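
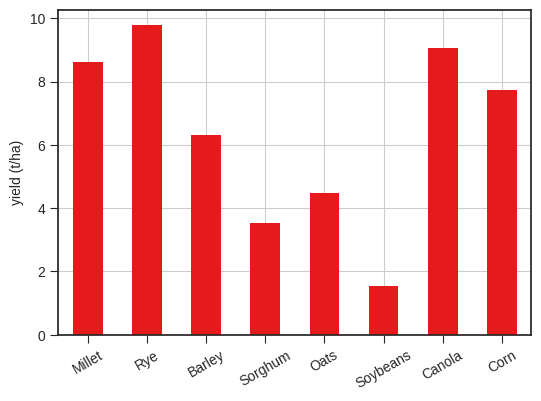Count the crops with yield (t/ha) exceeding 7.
4

Above 7: Millet, Rye, Canola, Corn.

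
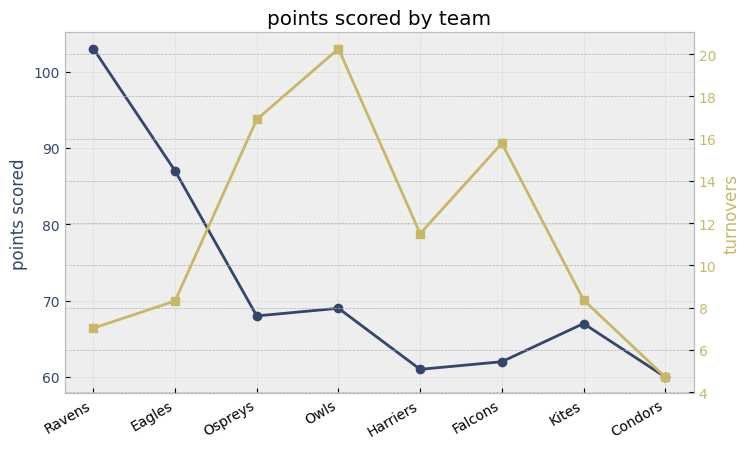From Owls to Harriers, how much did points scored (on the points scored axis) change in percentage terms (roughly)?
Owls ≈ 70, Harriers ≈ 60; (60 − 70) / 70 ≈ -14.3%.

≈ -14.3%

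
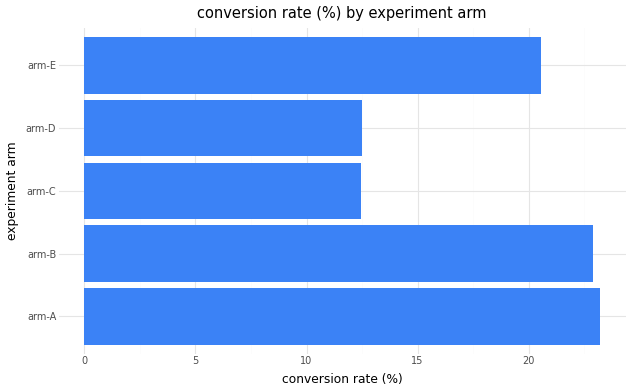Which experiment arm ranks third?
arm-E

Top 4: arm-A ≈ 24, arm-B ≈ 22, arm-E ≈ 20, arm-D ≈ 12.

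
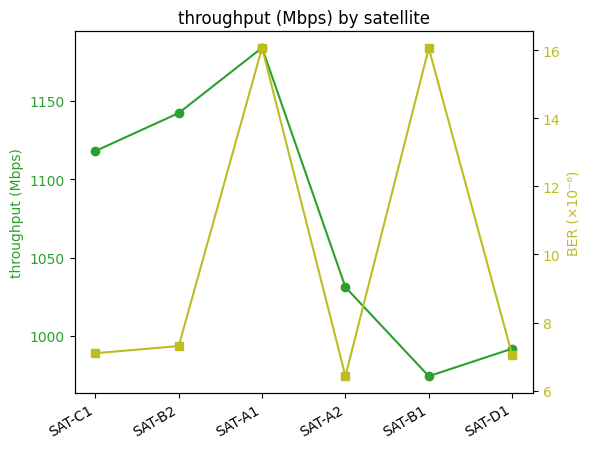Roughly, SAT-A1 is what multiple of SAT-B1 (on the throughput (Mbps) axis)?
SAT-A1 ≈ 1180, SAT-B1 ≈ 980; 1180/980 ≈ 1.2.

≈ 1.2×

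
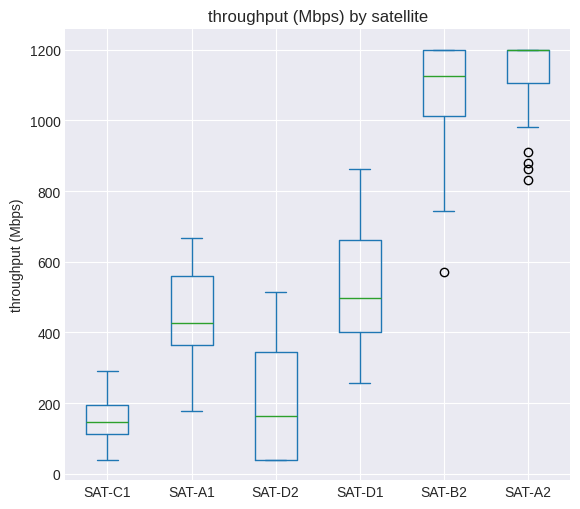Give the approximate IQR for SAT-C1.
≈ 100

Q3 ≈ 200, Q1 ≈ 100; IQR ≈ 100.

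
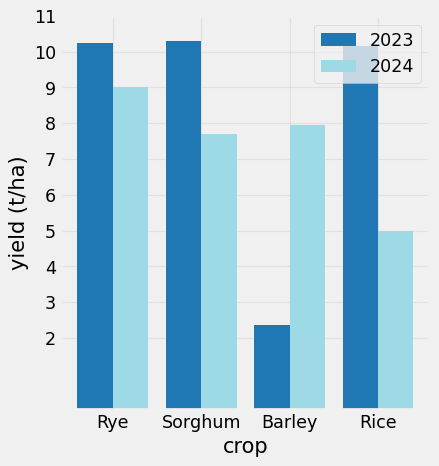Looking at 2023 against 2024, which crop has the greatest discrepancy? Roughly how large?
Barley, ≈ 6 t/ha

Barley: 2023 ≈ 2, 2024 ≈ 8 → gap ≈ 6. Next-largest (Rice) is only ≈ 5.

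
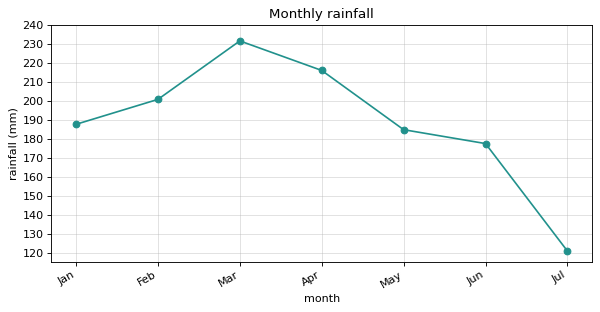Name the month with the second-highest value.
Top 3: Mar ≈ 230, Apr ≈ 220, Feb ≈ 200.

Apr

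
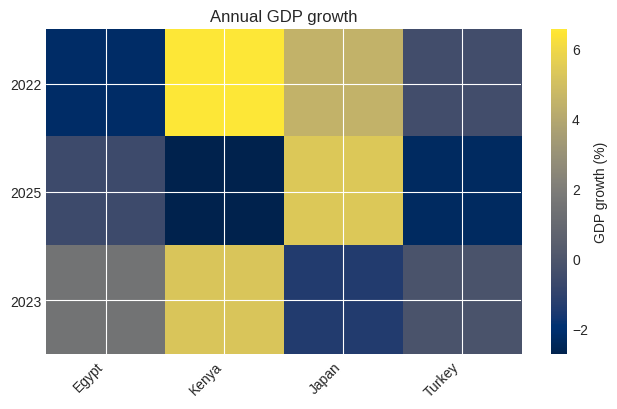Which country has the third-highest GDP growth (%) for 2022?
Turkey

Top 4 for 2022: Kenya ≈ 7, Japan ≈ 4, Turkey ≈ 0, Egypt ≈ -2.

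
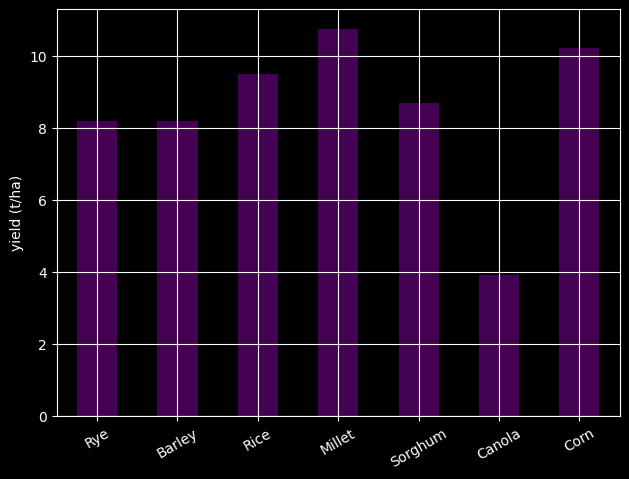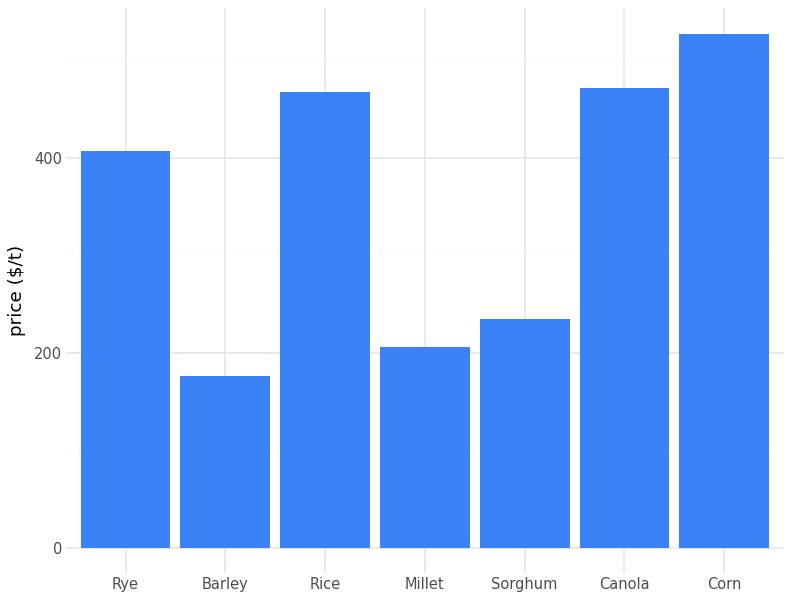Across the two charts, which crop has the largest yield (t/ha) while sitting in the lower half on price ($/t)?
Chart 2 median price ($/t) ≈ 400; below-median crops: Barley, Millet, Sorghum. Among those, Millet has the highest yield (t/ha) (≈ 11).

Millet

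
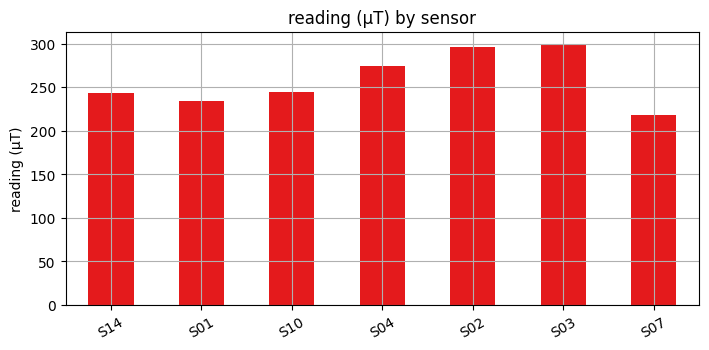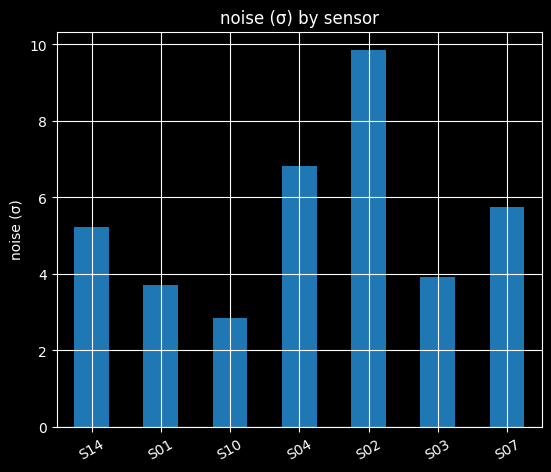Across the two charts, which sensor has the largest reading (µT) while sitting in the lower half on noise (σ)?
Chart 2 median noise (σ) ≈ 5; below-median sensors: S01, S10, S03. Among those, S03 has the highest reading (µT) (≈ 300).

S03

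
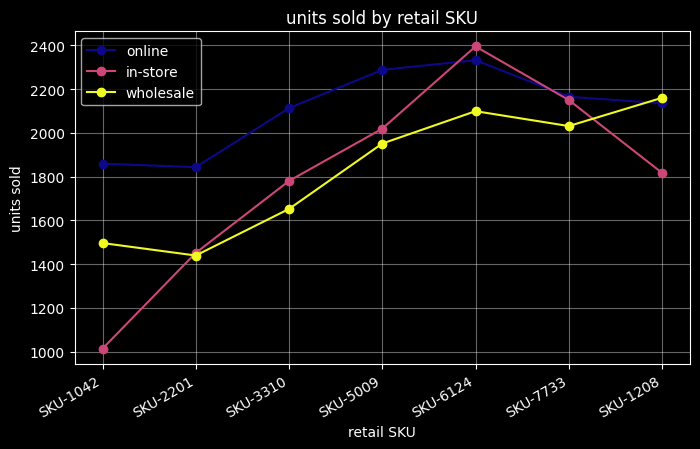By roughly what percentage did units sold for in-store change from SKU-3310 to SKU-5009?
≈ +11.1%

SKU-3310 ≈ 1800, SKU-5009 ≈ 2000; (2000 − 1800) / 1800 ≈ +11.1%.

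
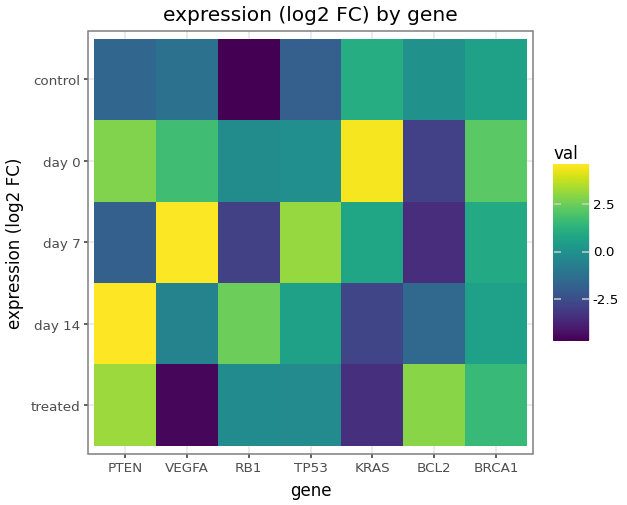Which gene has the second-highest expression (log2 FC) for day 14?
Top 3 for day 14: PTEN ≈ 5, RB1 ≈ 3, TP53 ≈ 1.

RB1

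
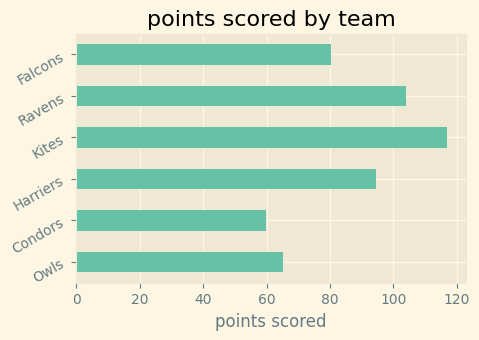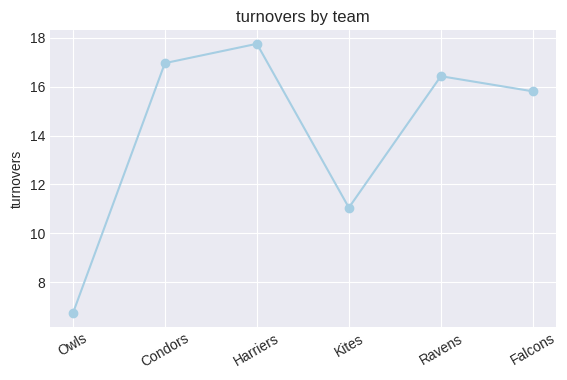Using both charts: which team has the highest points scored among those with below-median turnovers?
Kites

Chart 2 median turnovers ≈ 16; below-median teams: Owls, Kites, Falcons. Among those, Kites has the highest points scored (≈ 120).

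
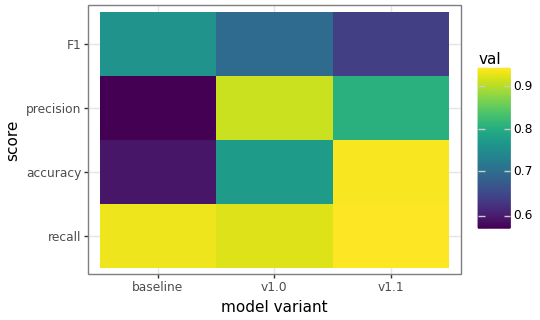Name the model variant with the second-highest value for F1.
Top 3 for F1: baseline ≈ 0.75, v1.0 ≈ 0.70, v1.1 ≈ 0.65.

v1.0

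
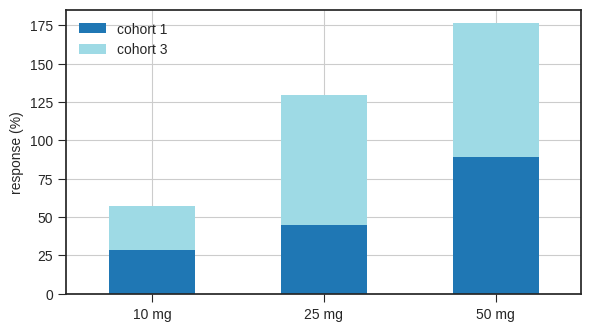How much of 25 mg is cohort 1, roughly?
cohort 1 top ≈ 40, bottom ≈ 0; segment ≈ 40.

≈ 40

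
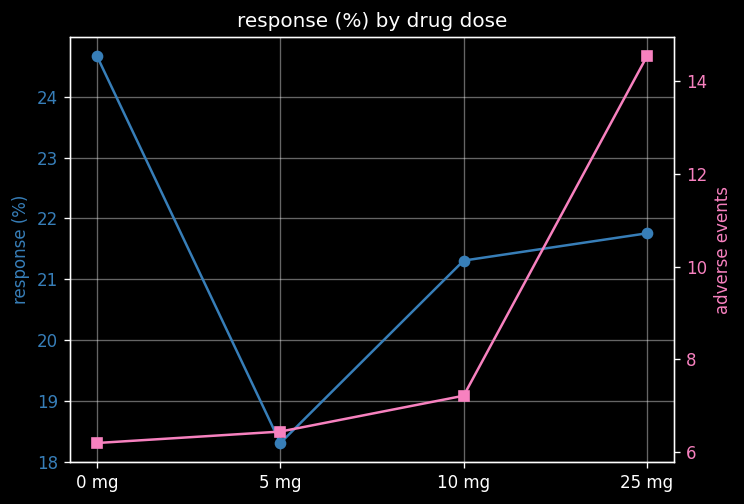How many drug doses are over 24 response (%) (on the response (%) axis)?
1

Above 24: 0 mg.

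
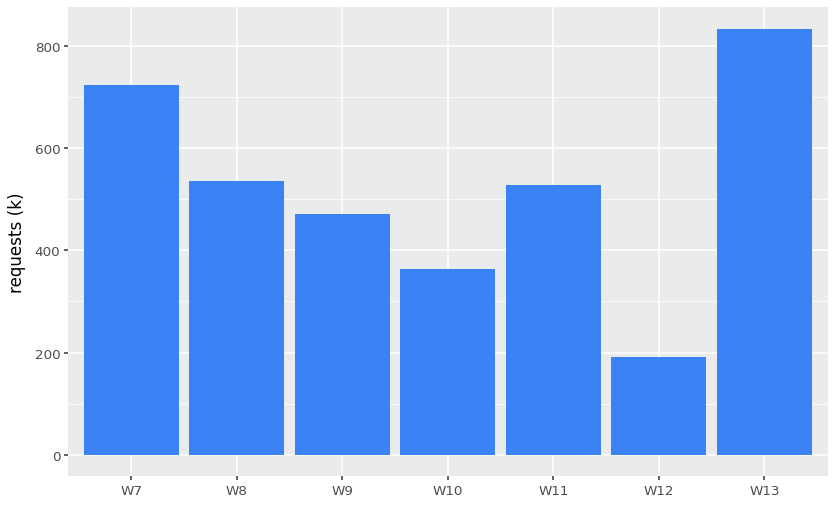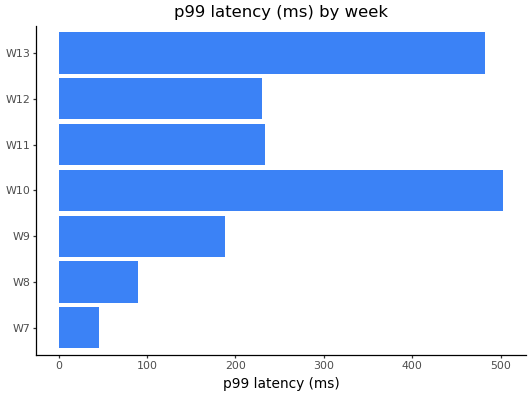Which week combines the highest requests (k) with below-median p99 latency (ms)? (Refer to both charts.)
W7

Chart 2 median p99 latency (ms) ≈ 250; below-median weeks: W7, W8, W9. Among those, W7 has the highest requests (k) (≈ 700).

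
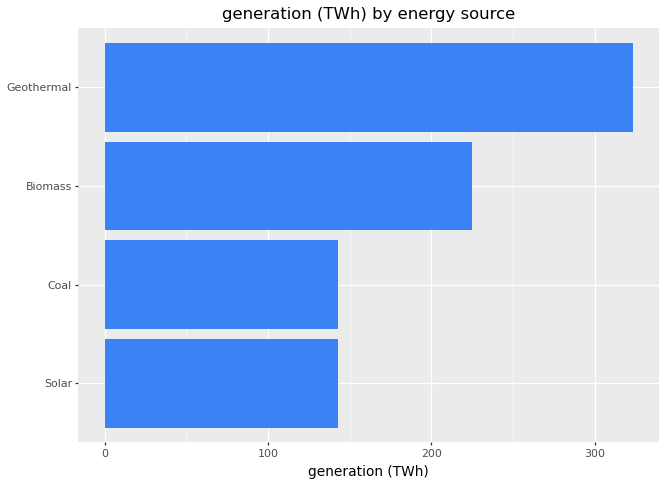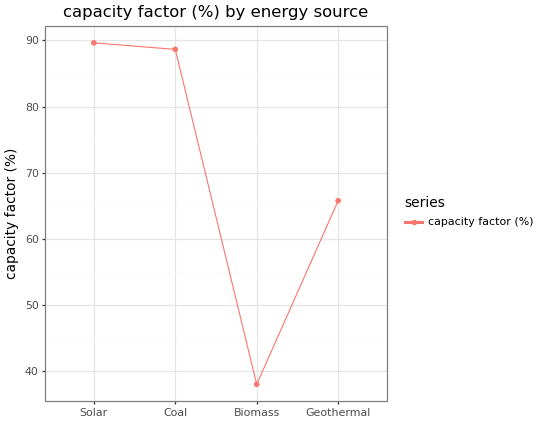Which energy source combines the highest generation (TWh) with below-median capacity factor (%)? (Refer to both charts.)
Chart 2 median capacity factor (%) ≈ 80; below-median energy sources: Biomass, Geothermal. Among those, Geothermal has the highest generation (TWh) (≈ 300).

Geothermal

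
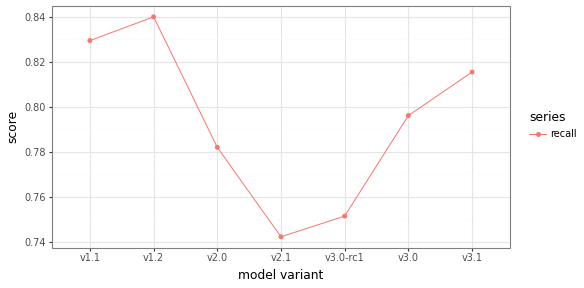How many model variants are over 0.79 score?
Above 0.79: v1.1, v1.2, v3.0, v3.1.

4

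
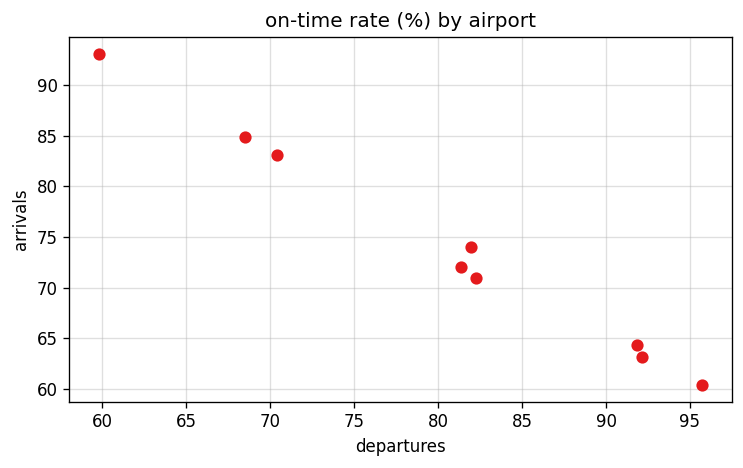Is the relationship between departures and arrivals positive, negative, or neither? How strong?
negative, strong

Points are negatively correlated; strong (|r| ≈ 1.0).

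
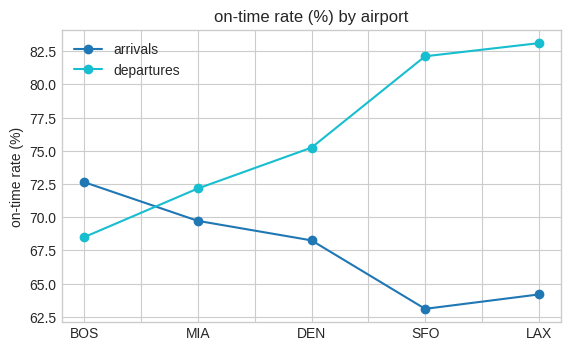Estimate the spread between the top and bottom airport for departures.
Max LAX ≈ 84, min BOS ≈ 68; range ≈ 16.

≈ 16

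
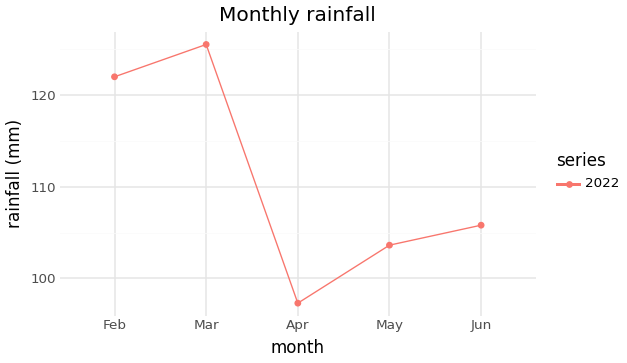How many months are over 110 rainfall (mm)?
Above 110: Feb, Mar.

2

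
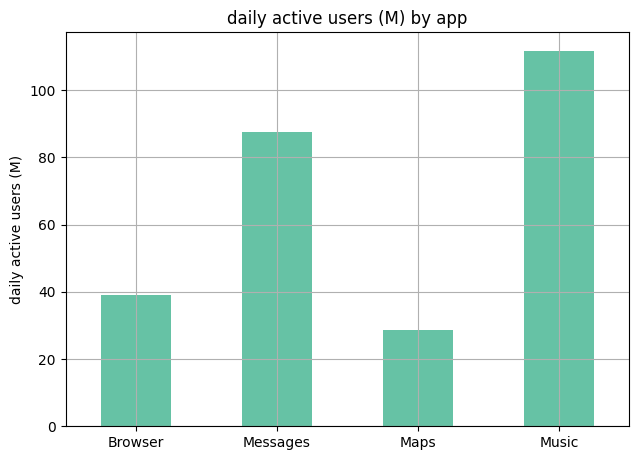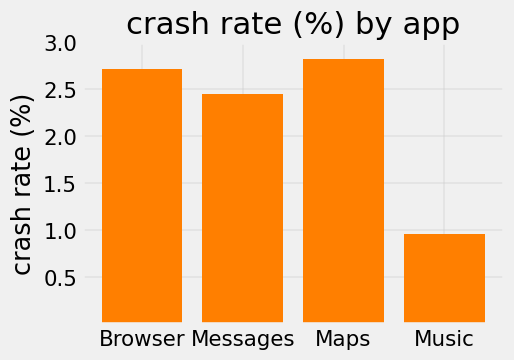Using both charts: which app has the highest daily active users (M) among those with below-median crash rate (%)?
Chart 2 median crash rate (%) ≈ 2.5; below-median apps: Messages, Music. Among those, Music has the highest daily active users (M) (≈ 120).

Music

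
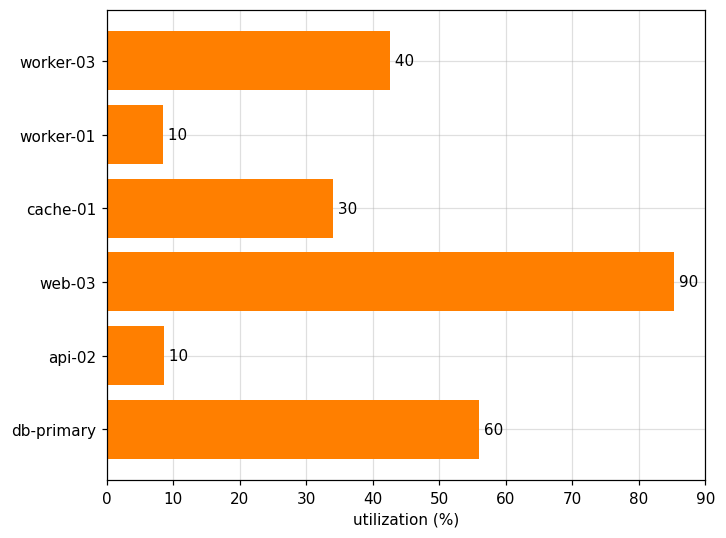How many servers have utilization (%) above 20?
Above 20: worker-03, cache-01, web-03, db-primary.

4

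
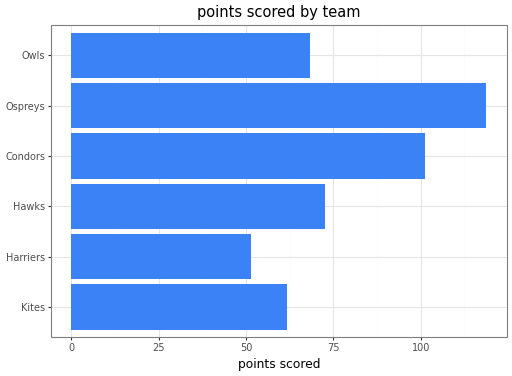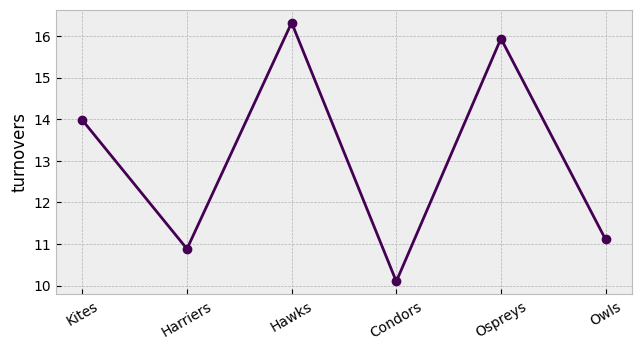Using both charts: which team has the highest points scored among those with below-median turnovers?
Condors

Chart 2 median turnovers ≈ 12; below-median teams: Harriers, Condors, Owls. Among those, Condors has the highest points scored (≈ 100).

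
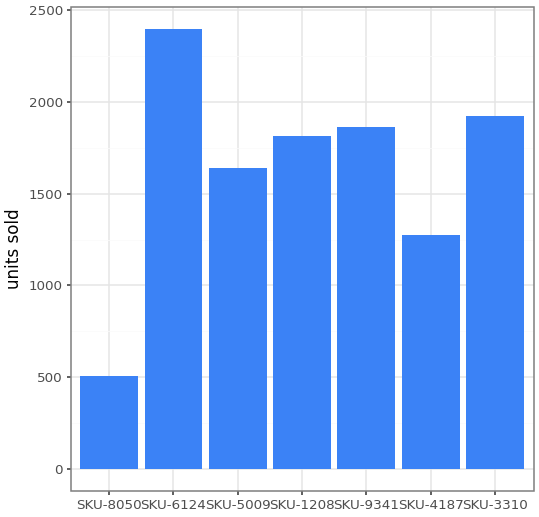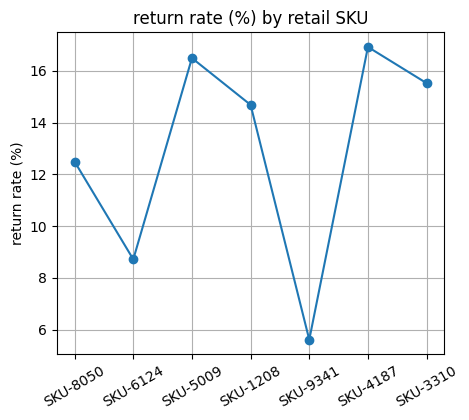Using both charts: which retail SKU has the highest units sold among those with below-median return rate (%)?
Chart 2 median return rate (%) ≈ 14; below-median retail SKUs: SKU-8050, SKU-6124, SKU-9341. Among those, SKU-6124 has the highest units sold (≈ 2500).

SKU-6124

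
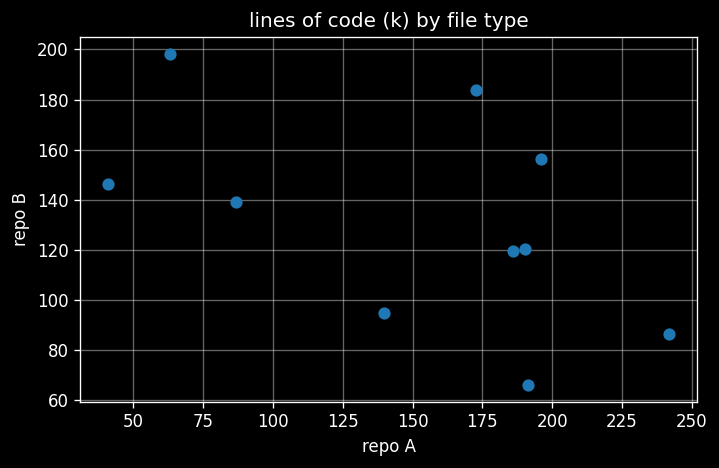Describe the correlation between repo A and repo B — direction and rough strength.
negative, moderate

Points are negatively correlated; moderate (|r| ≈ 0.5).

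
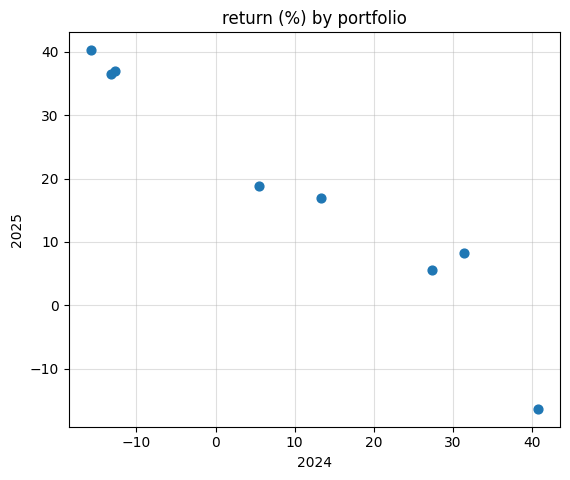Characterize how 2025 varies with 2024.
negative, strong

Points are negatively correlated; strong (|r| ≈ 1.0).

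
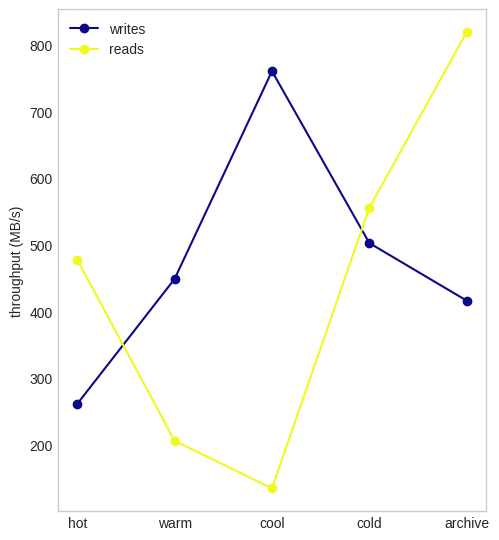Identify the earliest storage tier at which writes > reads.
hot: writes ≈ 300 vs reads ≈ 500 (not yet); warm: writes ≈ 400 vs reads ≈ 200 (first crossover).

warm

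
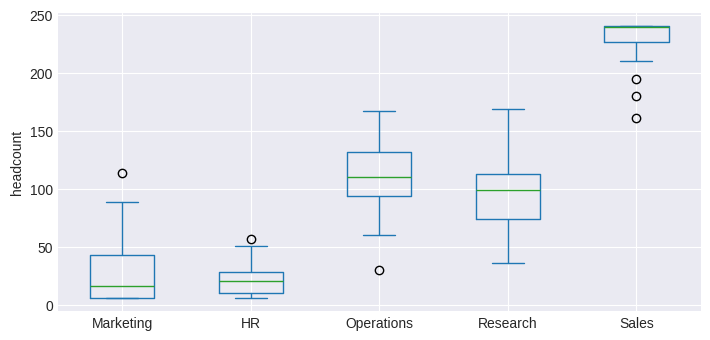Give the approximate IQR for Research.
Q3 ≈ 120, Q1 ≈ 80; IQR ≈ 40.

≈ 40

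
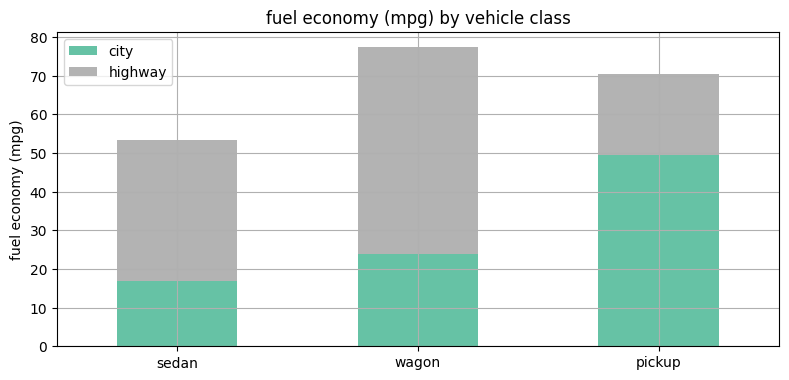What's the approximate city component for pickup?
city top ≈ 50, bottom ≈ 0; segment ≈ 50.

≈ 50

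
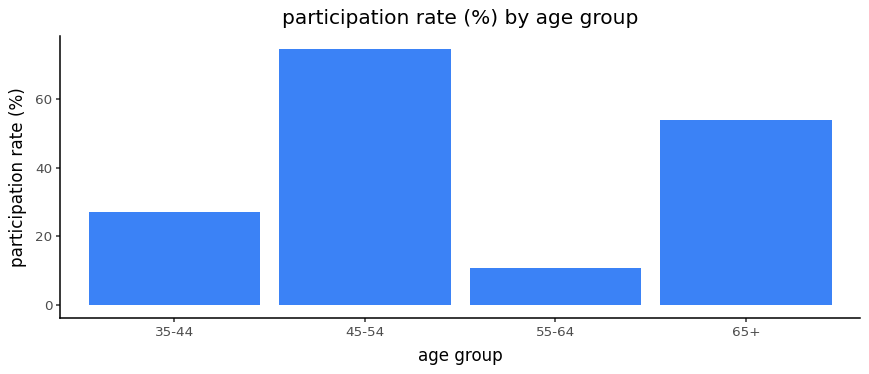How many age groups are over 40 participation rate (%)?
Above 40: 45-54, 65+.

2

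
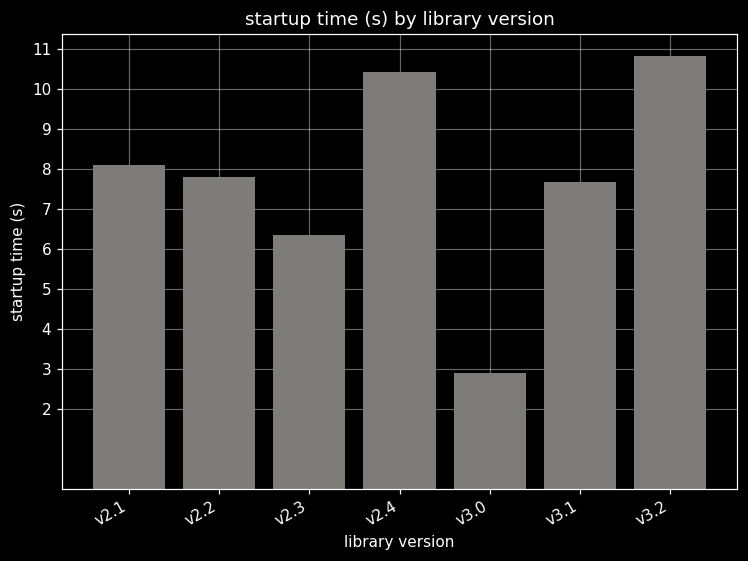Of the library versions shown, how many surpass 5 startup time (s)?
Above 5: v2.1, v2.2, v2.3, v2.4, v3.1, v3.2.

6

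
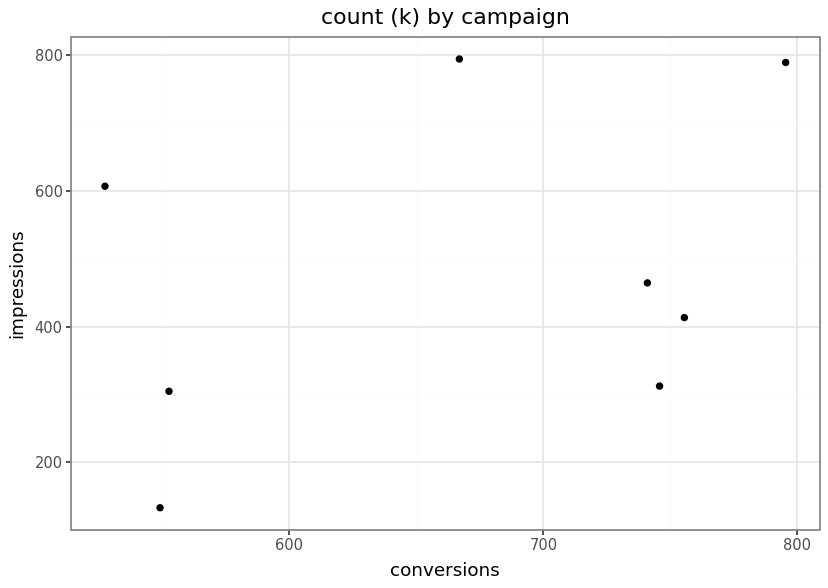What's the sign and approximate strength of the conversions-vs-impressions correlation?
Points are positively correlated; weak (|r| ≈ 0.3).

positive, weak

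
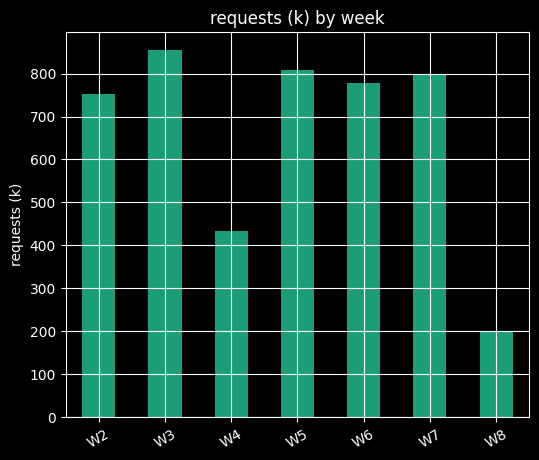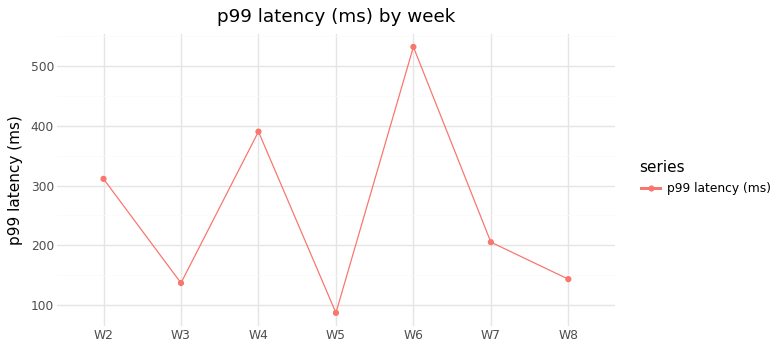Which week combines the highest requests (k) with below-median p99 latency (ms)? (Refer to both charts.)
W3

Chart 2 median p99 latency (ms) ≈ 200; below-median weeks: W3, W5, W8. Among those, W3 has the highest requests (k) (≈ 900).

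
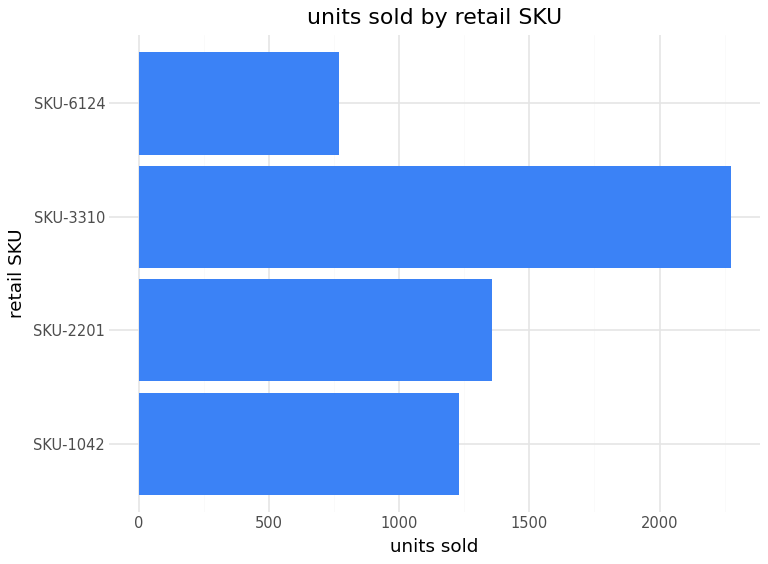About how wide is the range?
Max SKU-3310 ≈ 2200, min SKU-6124 ≈ 800; range ≈ 1400.

≈ 1400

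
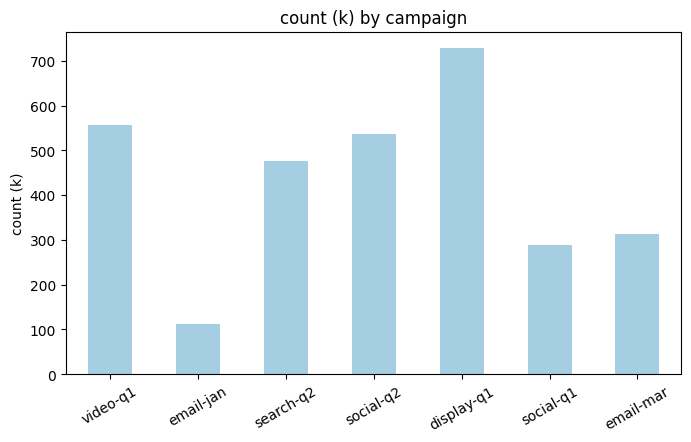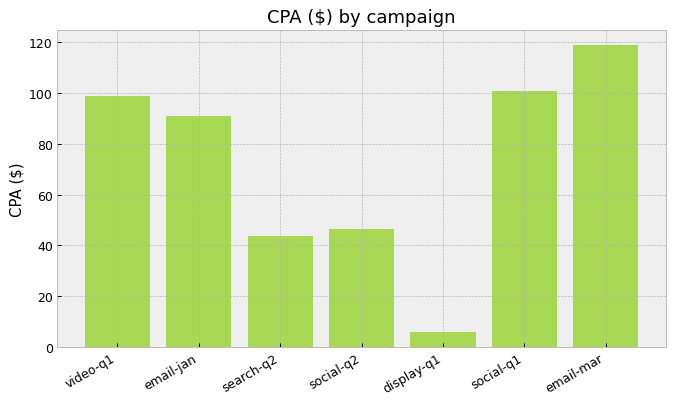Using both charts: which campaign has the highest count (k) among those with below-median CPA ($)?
display-q1

Chart 2 median CPA ($) ≈ 100; below-median campaigns: search-q2, social-q2, display-q1. Among those, display-q1 has the highest count (k) (≈ 700).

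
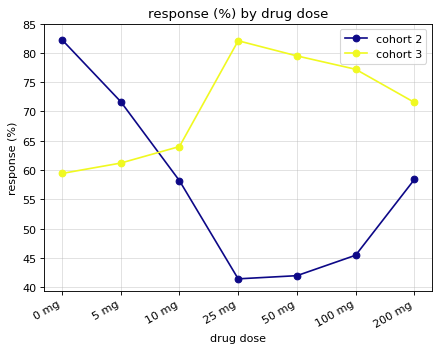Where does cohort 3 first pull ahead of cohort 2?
5 mg: cohort 3 ≈ 60 vs cohort 2 ≈ 70 (not yet); 10 mg: cohort 3 ≈ 65 vs cohort 2 ≈ 60 (first crossover).

10 mg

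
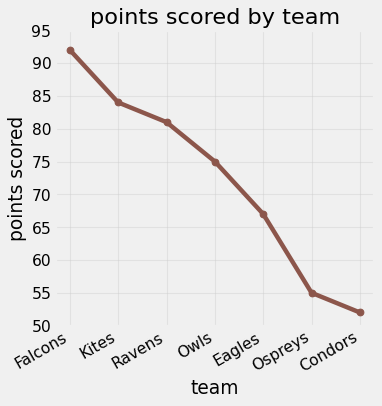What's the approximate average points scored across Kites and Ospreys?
≈ 70

(85 + 55) / 2 ≈ 70.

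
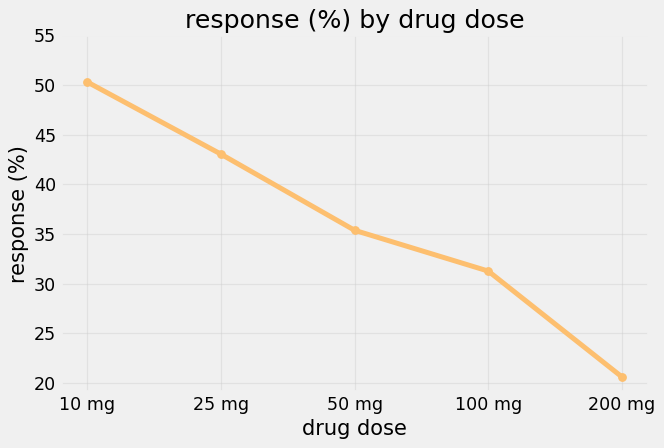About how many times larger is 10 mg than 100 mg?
10 mg ≈ 50, 100 mg ≈ 30; 50/30 ≈ 1.67.

≈ 1.67×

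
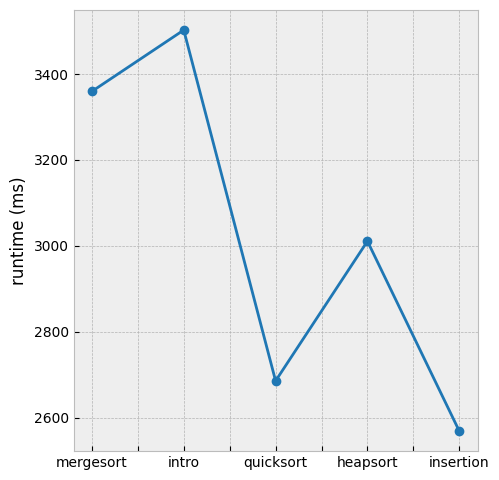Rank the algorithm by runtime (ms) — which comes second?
Top 3: intro ≈ 3500, mergesort ≈ 3400, heapsort ≈ 3000.

mergesort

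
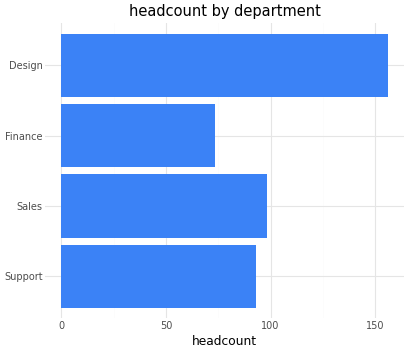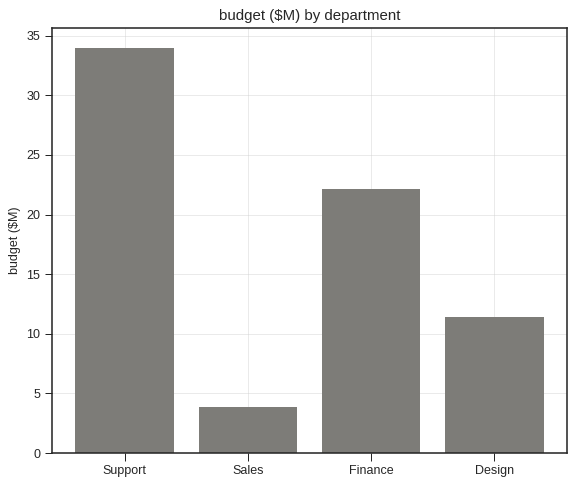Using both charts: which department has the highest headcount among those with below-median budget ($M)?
Chart 2 median budget ($M) ≈ 15; below-median departments: Sales, Design. Among those, Design has the highest headcount (≈ 160).

Design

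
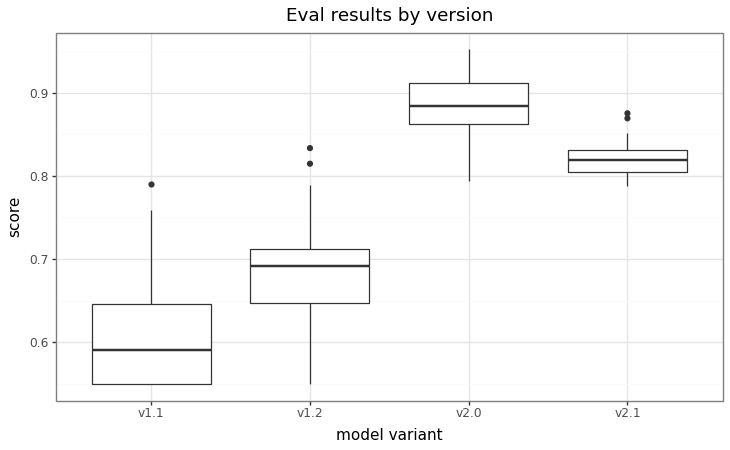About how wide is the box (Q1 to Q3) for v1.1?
Q3 ≈ 0.65, Q1 ≈ 0.55; IQR ≈ 0.10.

≈ 0.10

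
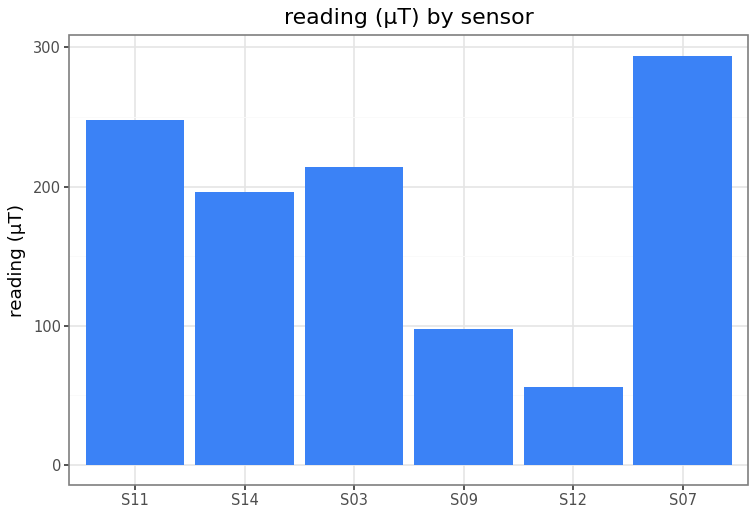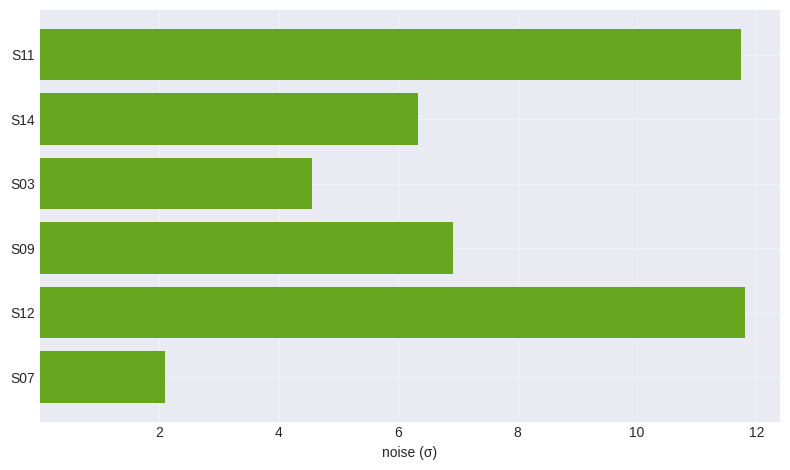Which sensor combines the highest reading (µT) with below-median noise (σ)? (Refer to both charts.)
S07

Chart 2 median noise (σ) ≈ 6; below-median sensors: S14, S03, S07. Among those, S07 has the highest reading (µT) (≈ 300).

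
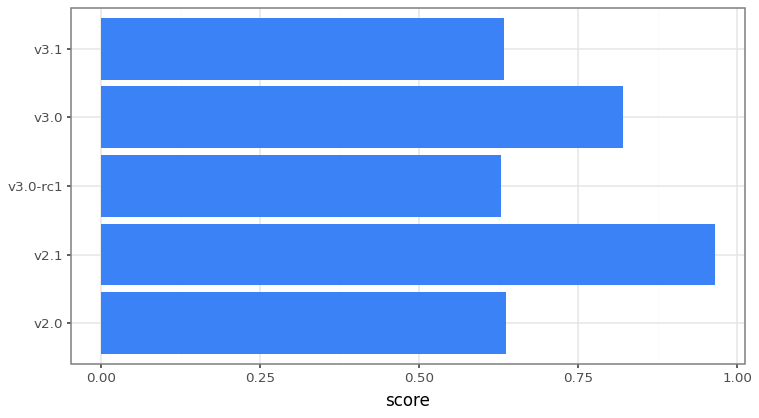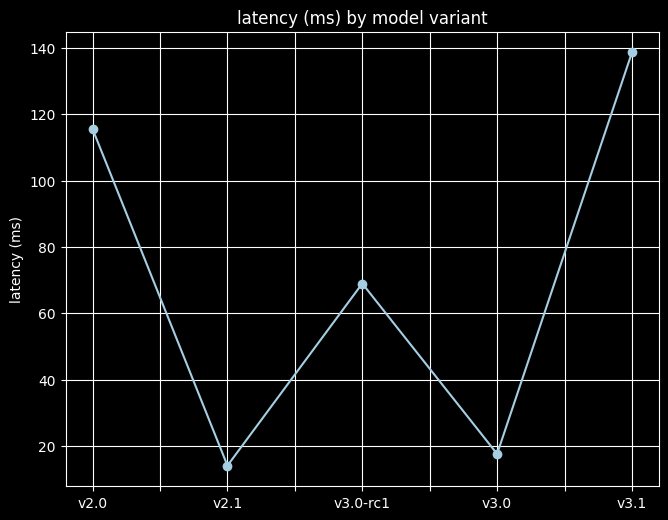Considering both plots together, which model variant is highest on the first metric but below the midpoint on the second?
Chart 2 median latency (ms) ≈ 60; below-median model variants: v2.1, v3.0. Among those, v2.1 has the highest score (≈ 1).

v2.1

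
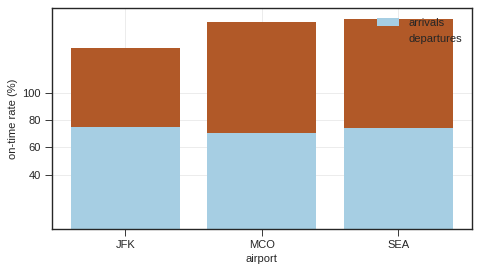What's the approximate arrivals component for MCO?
≈ 80

arrivals top ≈ 80, bottom ≈ 0; segment ≈ 80.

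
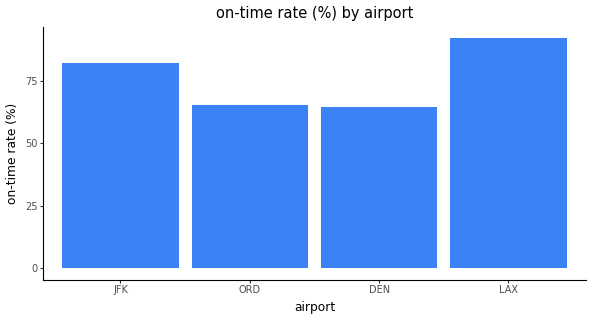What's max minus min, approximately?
Max LAX ≈ 90, min DEN ≈ 60; range ≈ 30.

≈ 30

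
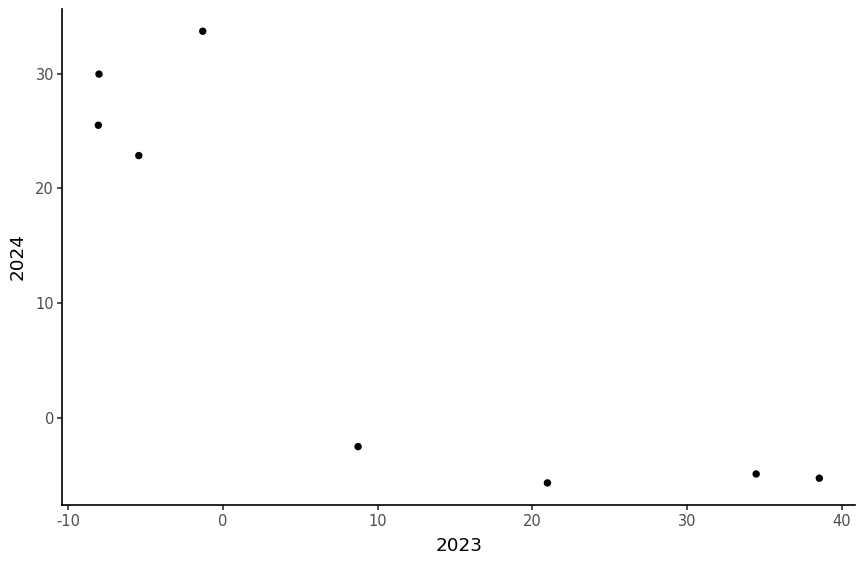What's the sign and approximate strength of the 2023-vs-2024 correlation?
negative, strong

Points are negatively correlated; strong (|r| ≈ 0.9).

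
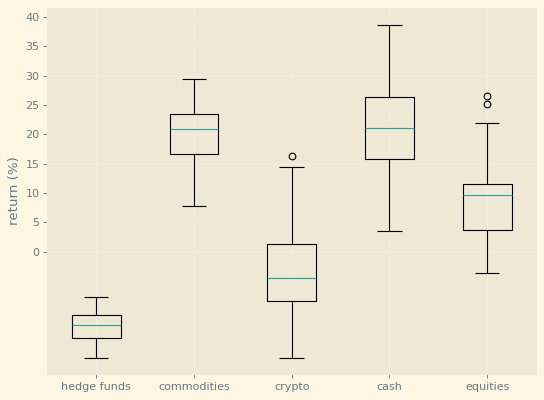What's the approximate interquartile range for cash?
≈ 10

Q3 ≈ 25, Q1 ≈ 15; IQR ≈ 10.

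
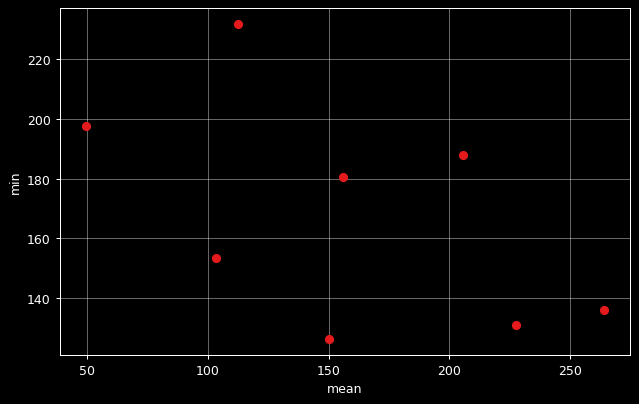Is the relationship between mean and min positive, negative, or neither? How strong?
negative, moderate

Points are negatively correlated; moderate (|r| ≈ 0.5).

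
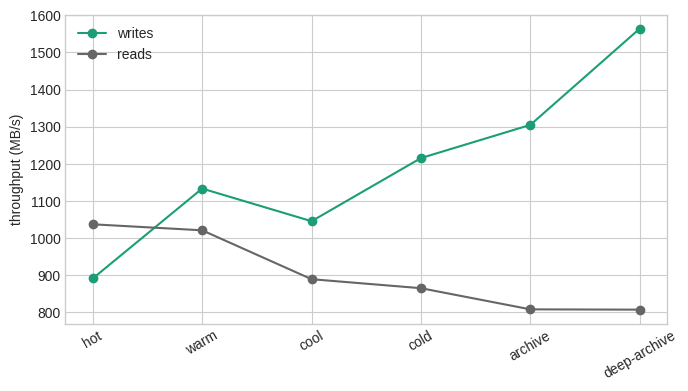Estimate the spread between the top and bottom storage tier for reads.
≈ 200

Max hot ≈ 1000, min deep-archive ≈ 800; range ≈ 200.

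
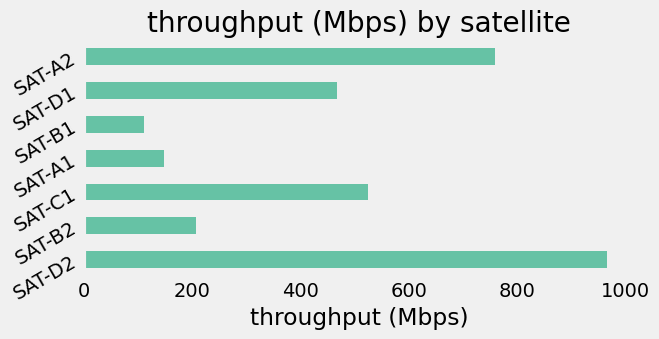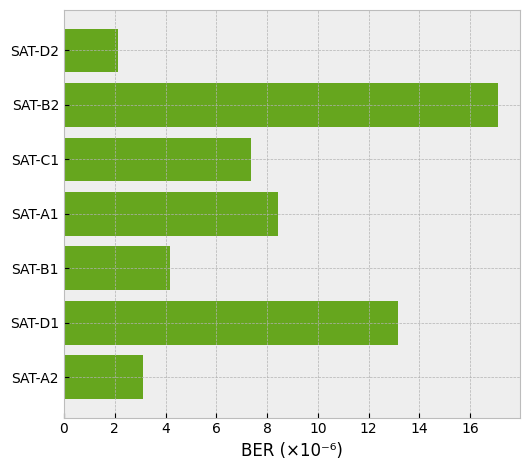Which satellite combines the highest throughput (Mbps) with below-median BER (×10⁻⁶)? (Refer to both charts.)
SAT-D2

Chart 2 median BER (×10⁻⁶) ≈ 8; below-median satellites: SAT-D2, SAT-B1, SAT-A2. Among those, SAT-D2 has the highest throughput (Mbps) (≈ 1000).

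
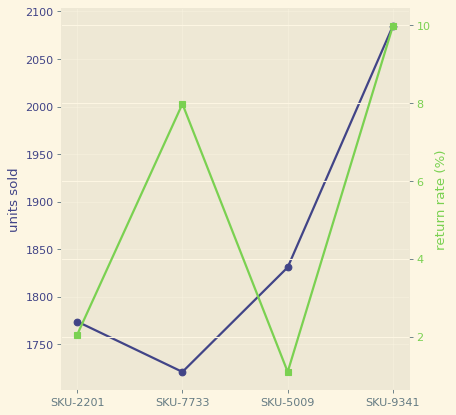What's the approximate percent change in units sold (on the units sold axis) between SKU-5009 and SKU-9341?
≈ +13.5%

SKU-5009 ≈ 1850, SKU-9341 ≈ 2100; (2100 − 1850) / 1850 ≈ +13.5%.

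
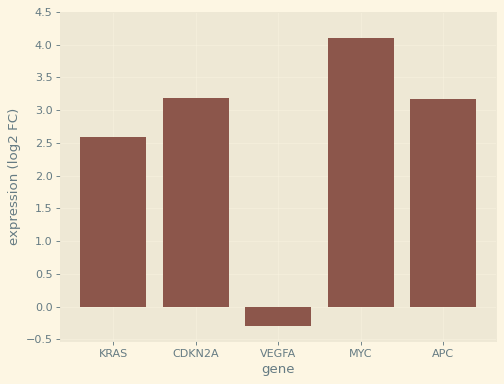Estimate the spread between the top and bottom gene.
≈ 4.5

Max MYC ≈ 4.0, min VEGFA ≈ -0.5; range ≈ 4.5.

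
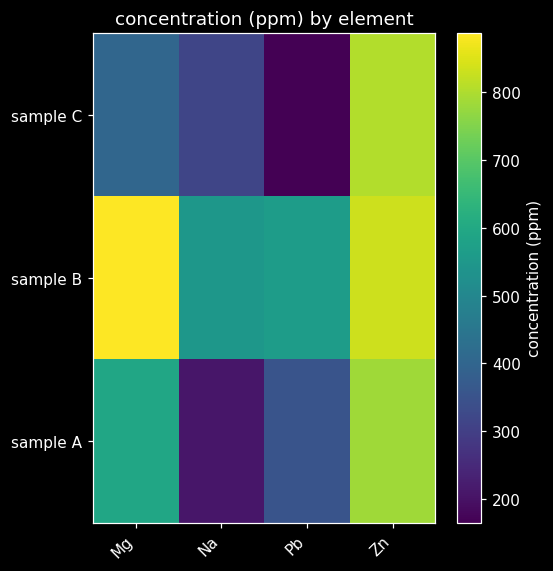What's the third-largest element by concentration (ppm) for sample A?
Top 4 for sample A: Zn ≈ 800, Mg ≈ 600, Pb ≈ 400, Na ≈ 200.

Pb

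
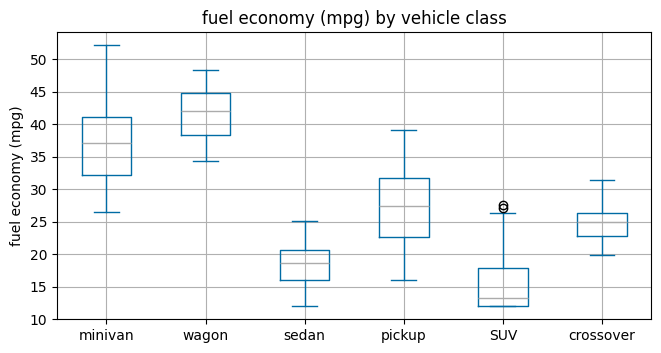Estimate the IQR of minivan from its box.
Q3 ≈ 40, Q1 ≈ 30; IQR ≈ 10.

≈ 10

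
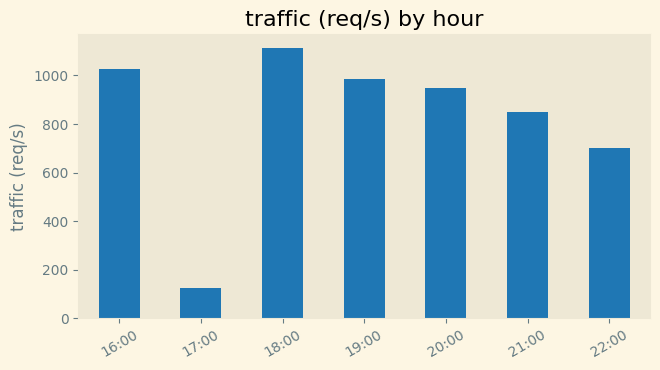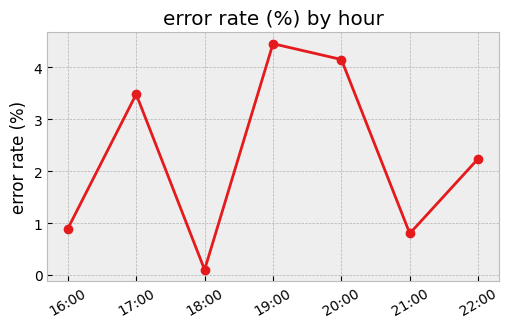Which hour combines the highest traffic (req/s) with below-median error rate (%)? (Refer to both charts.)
18:00

Chart 2 median error rate (%) ≈ 2; below-median hours: 16:00, 18:00, 21:00. Among those, 18:00 has the highest traffic (req/s) (≈ 1200).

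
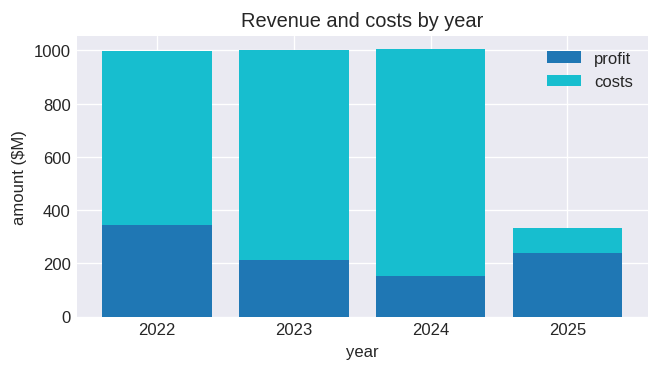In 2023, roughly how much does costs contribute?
costs top ≈ 1000, bottom ≈ 200; segment ≈ 800.

≈ 800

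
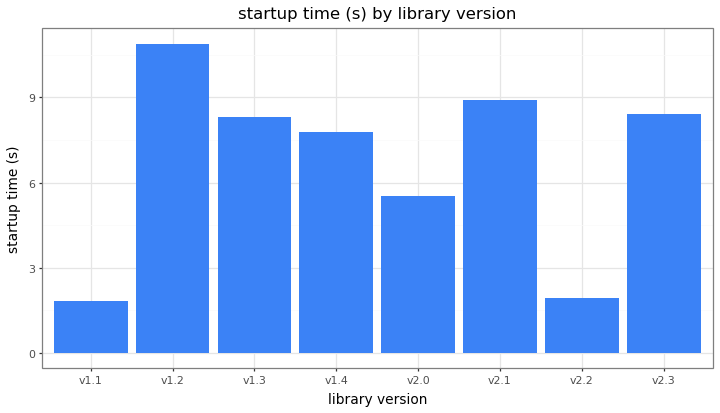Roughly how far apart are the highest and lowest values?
≈ 9

Max v1.2 ≈ 11, min v1.1 ≈ 2; range ≈ 9.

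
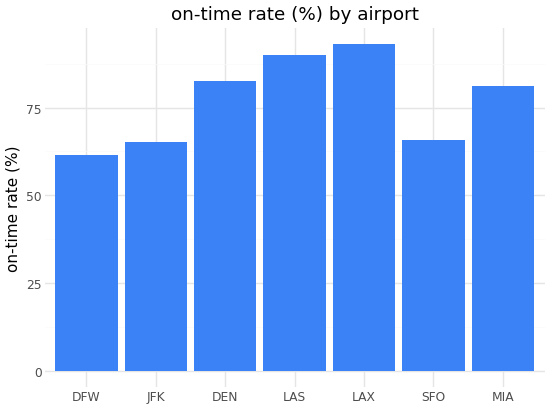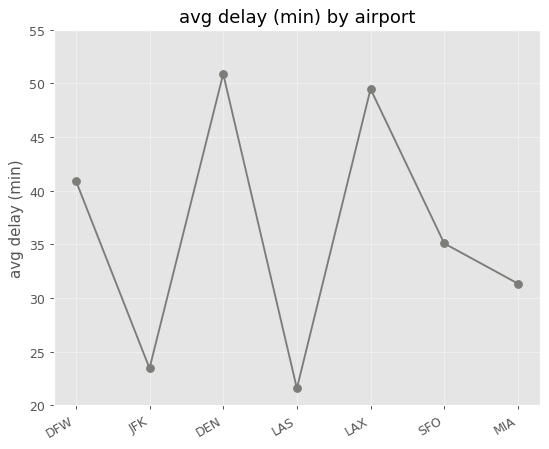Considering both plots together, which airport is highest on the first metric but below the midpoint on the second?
Chart 2 median avg delay (min) ≈ 35; below-median airports: JFK, LAS, MIA. Among those, LAS has the highest on-time rate (%) (≈ 90).

LAS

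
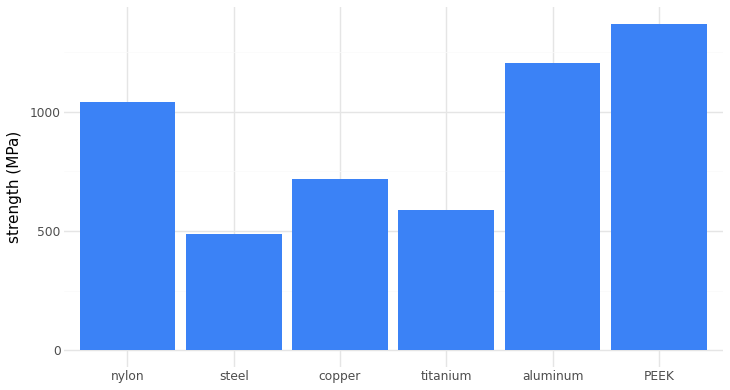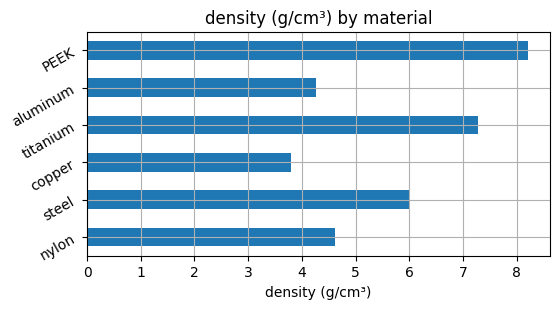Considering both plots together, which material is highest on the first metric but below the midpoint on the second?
aluminum

Chart 2 median density (g/cm³) ≈ 5; below-median materials: nylon, copper, aluminum. Among those, aluminum has the highest strength (MPa) (≈ 1200).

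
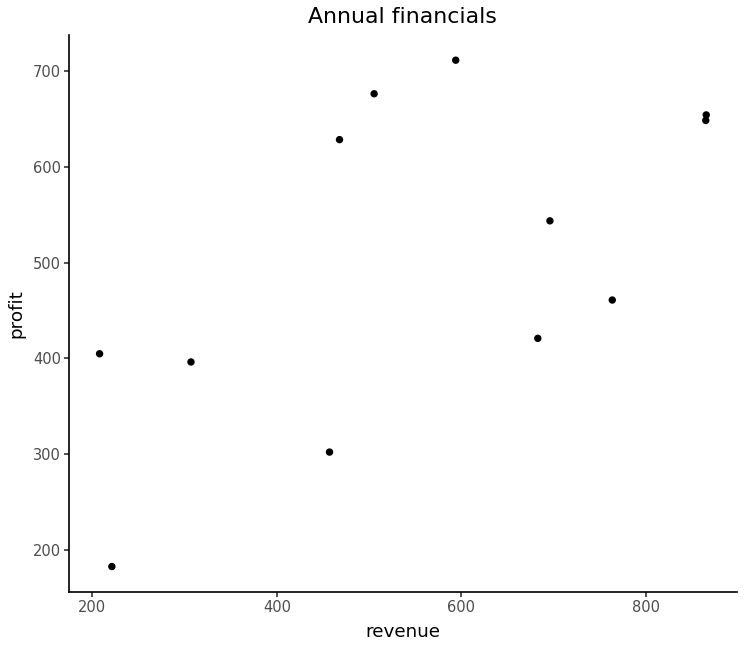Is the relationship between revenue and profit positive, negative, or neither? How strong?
positive, moderate

Points are positively correlated; moderate (|r| ≈ 0.6).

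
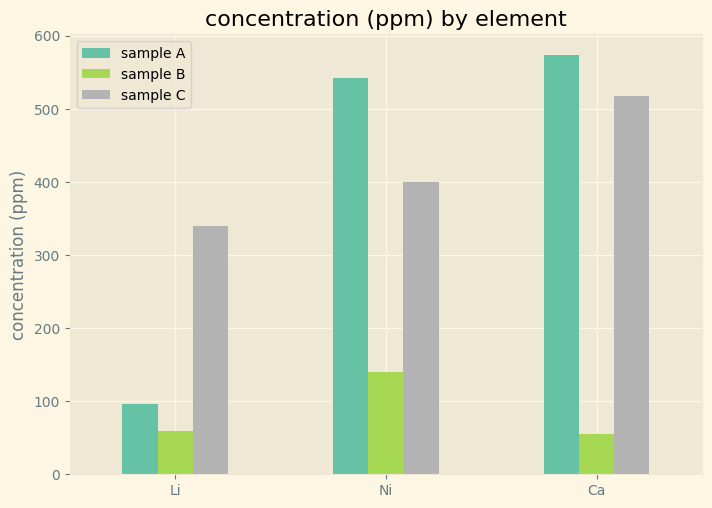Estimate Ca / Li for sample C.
≈ 1.43×

Ca ≈ 500, Li ≈ 350; 500/350 ≈ 1.43.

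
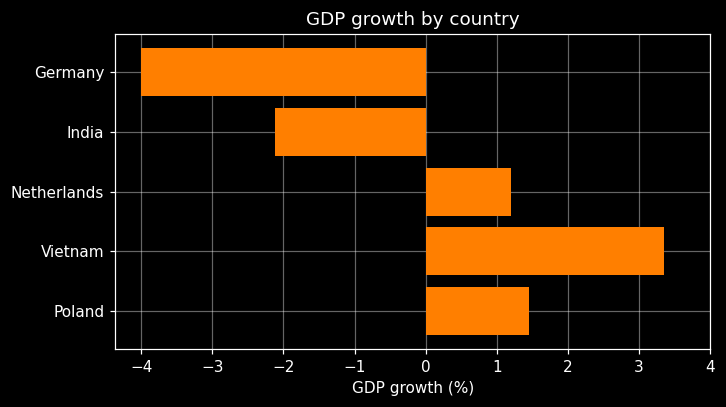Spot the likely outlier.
Germany

Germany ≈ -4; the rest sit between ≈ -2 and ≈ 3.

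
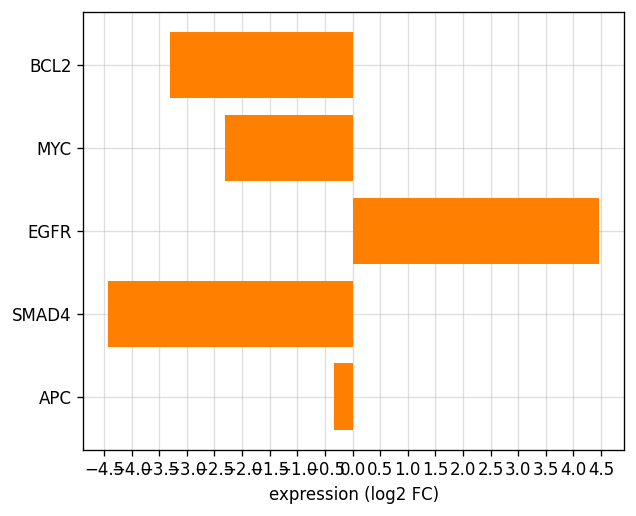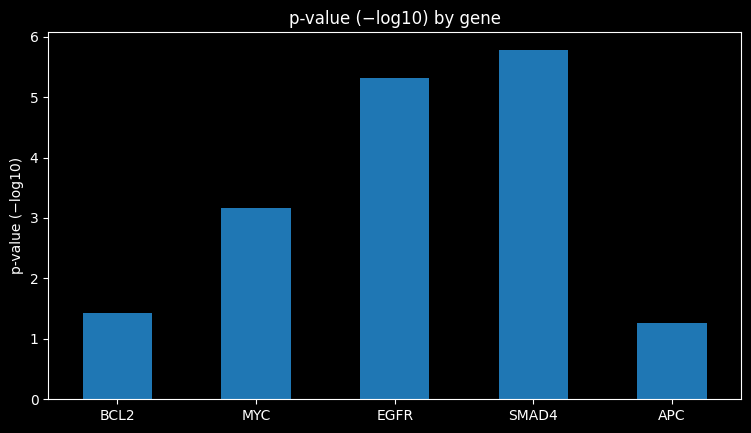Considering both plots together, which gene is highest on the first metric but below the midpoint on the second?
APC

Chart 2 median p-value (−log10) ≈ 3; below-median genes: BCL2, APC. Among those, APC has the highest expression (log2 FC) (≈ -0.5).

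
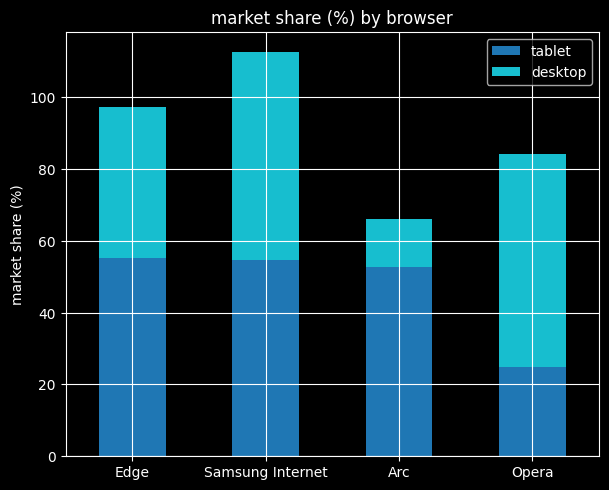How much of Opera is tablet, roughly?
tablet top ≈ 20, bottom ≈ 0; segment ≈ 20.

≈ 20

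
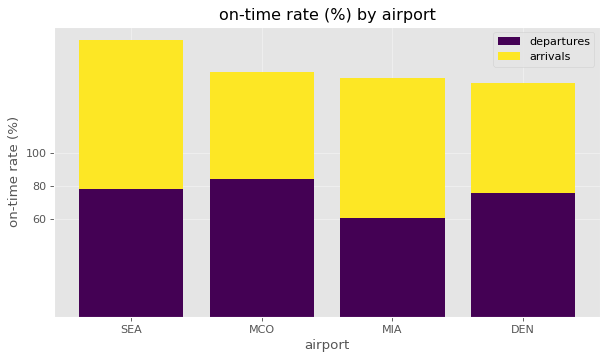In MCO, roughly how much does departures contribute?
departures top ≈ 80, bottom ≈ 0; segment ≈ 80.

≈ 80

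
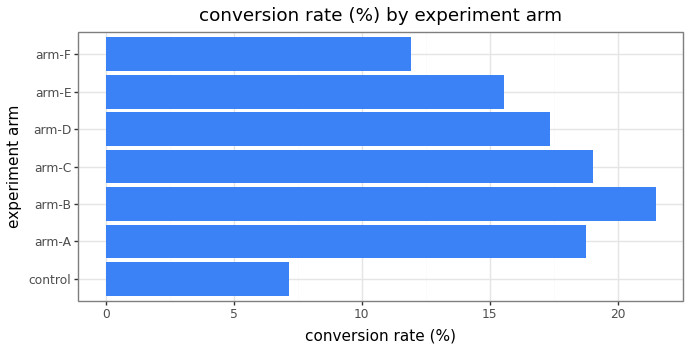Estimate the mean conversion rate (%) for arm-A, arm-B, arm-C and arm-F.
≈ 18

(18 + 22 + 20 + 12) / 4 ≈ 18.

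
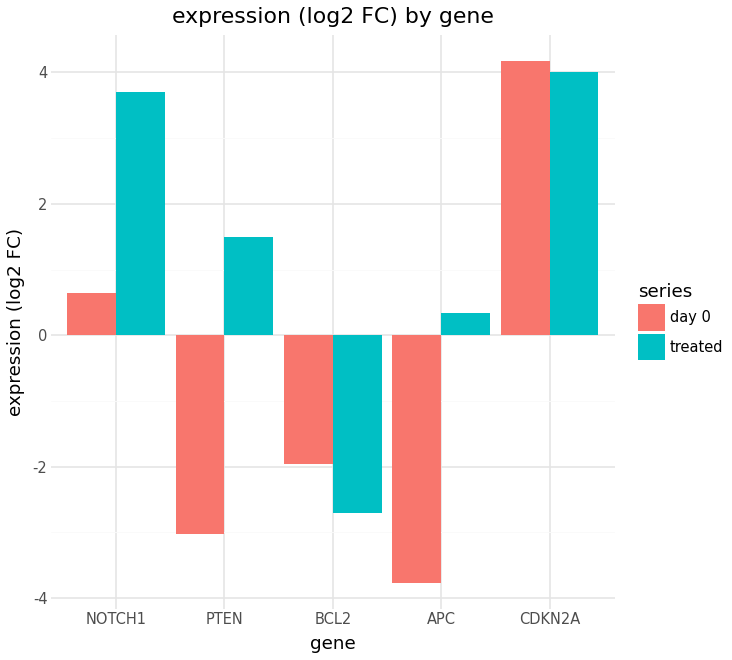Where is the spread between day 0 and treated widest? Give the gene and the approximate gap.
PTEN: day 0 ≈ -3, treated ≈ 2 → gap ≈ 5. Next-largest (APC) is only ≈ 4.

PTEN, ≈ 5 log2 FC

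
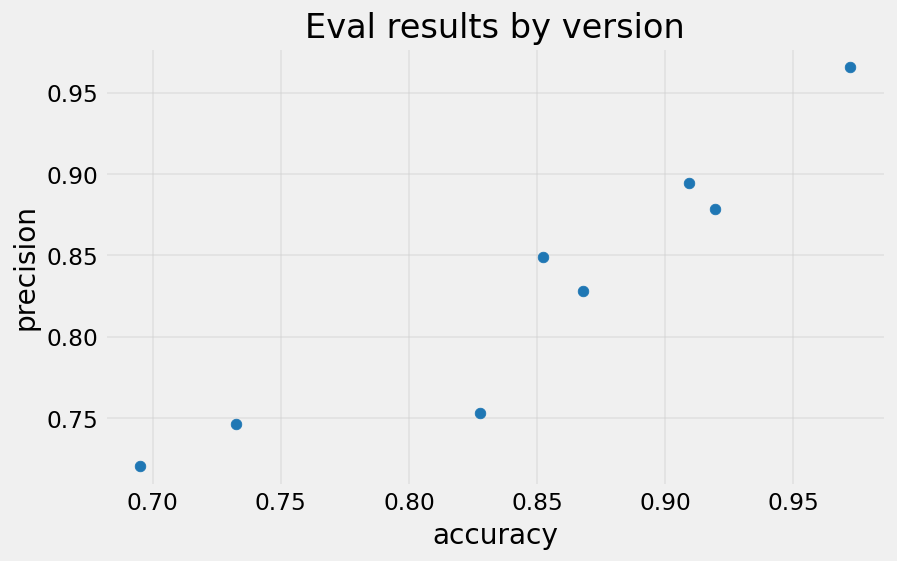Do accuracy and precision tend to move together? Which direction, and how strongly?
positive, strong

Points are positively correlated; strong (|r| ≈ 0.9).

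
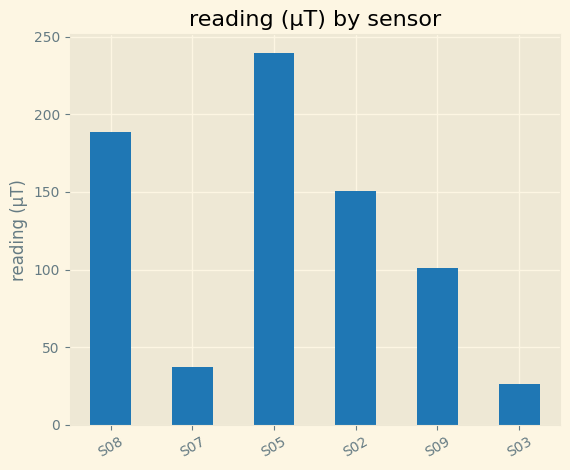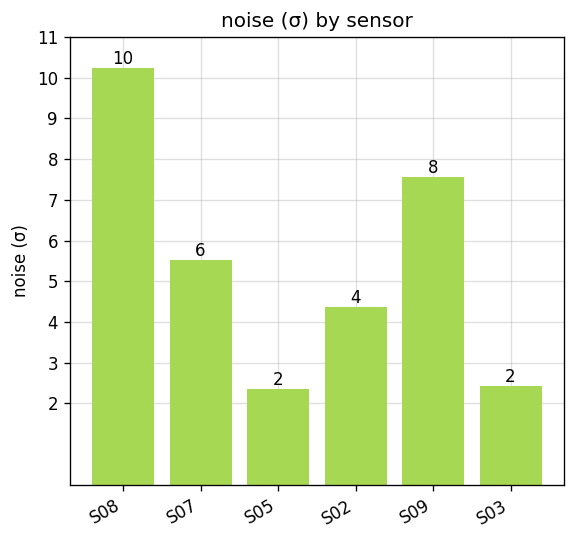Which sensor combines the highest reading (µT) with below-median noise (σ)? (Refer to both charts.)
Chart 2 median noise (σ) ≈ 5; below-median sensors: S05, S02, S03. Among those, S05 has the highest reading (µT) (≈ 250).

S05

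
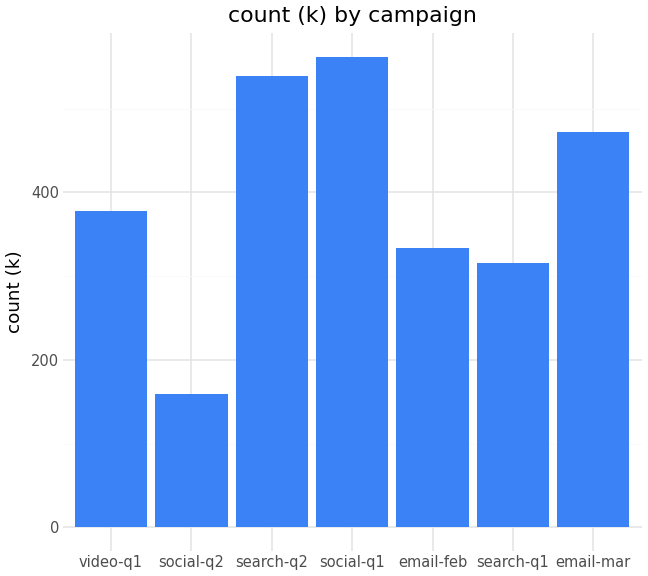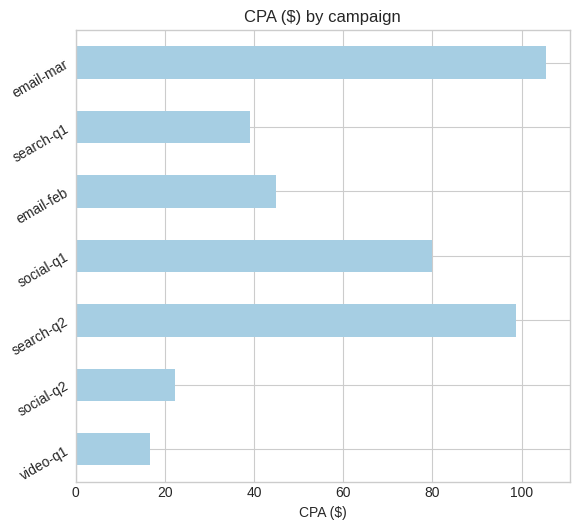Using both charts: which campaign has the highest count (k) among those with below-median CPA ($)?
Chart 2 median CPA ($) ≈ 40; below-median campaigns: video-q1, social-q2, search-q1. Among those, video-q1 has the highest count (k) (≈ 400).

video-q1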